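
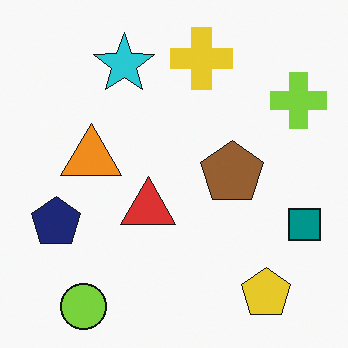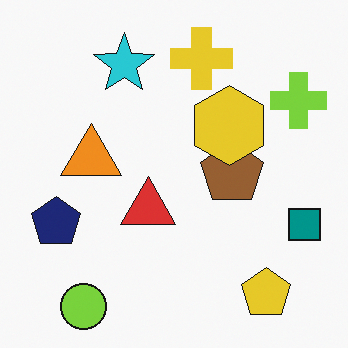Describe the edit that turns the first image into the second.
This is the original image overlaid with an additional yellow hexagon.

A yellow hexagon appears in the second image that is absent from the first.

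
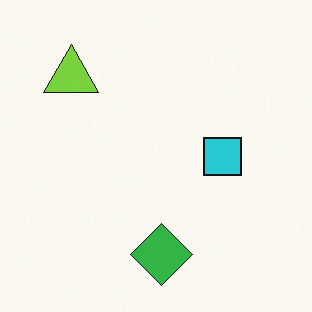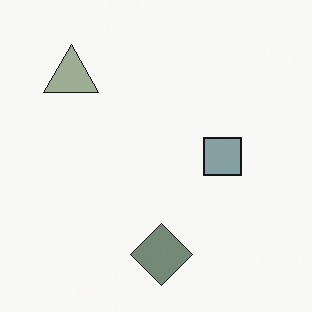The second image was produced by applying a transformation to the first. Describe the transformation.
The second image is the first heavily desaturated.

All colors are more muted and greyish — a global saturation change.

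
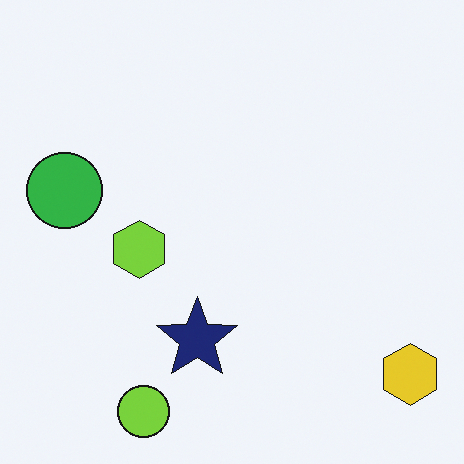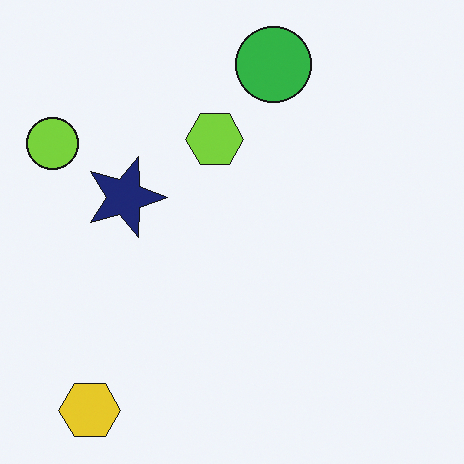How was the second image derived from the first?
Rotated 90° clockwise.

The yellow hexagon sits in the bottom-right of the first image and the bottom-left of the second — consistent with a whole-image 90° clockwise rotation.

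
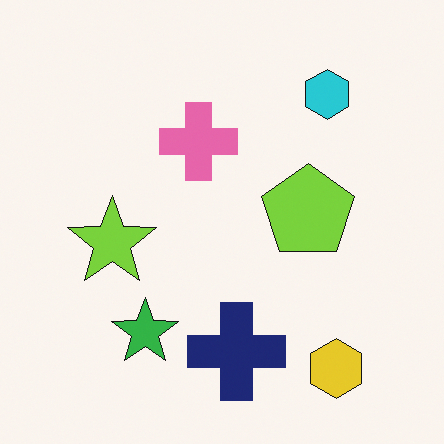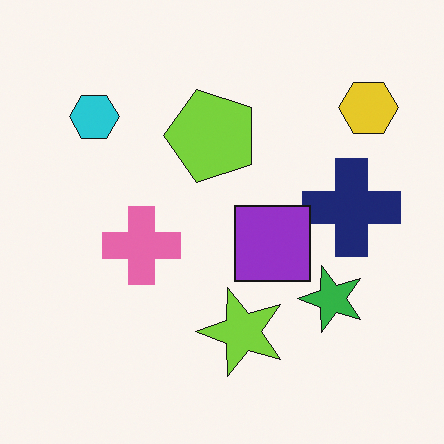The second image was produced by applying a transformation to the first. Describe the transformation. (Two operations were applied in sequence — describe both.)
This is the original image rotated 90° counter-clockwise, then overlaid with an additional purple square.

The yellow hexagon sits in the bottom-right of the first image and the top-right of the second — consistent with a whole-image 90° counter-clockwise rotation. A purple square appears in the second image that is absent from the first.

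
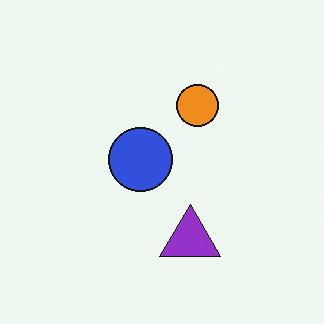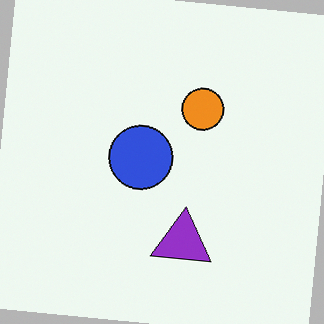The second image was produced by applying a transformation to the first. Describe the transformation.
The second image is the first rotated clockwise by a few degrees.

Every shape is tilted by the same angle and the image corners show triangular fill wedges — a whole-image rotation by a non-right angle.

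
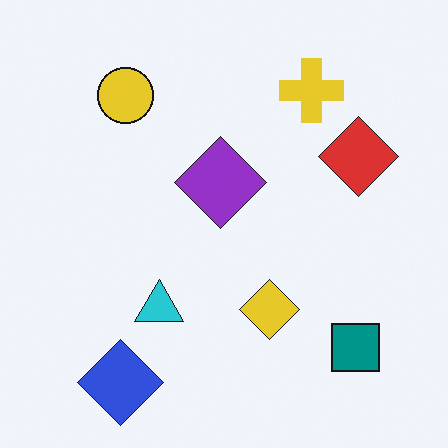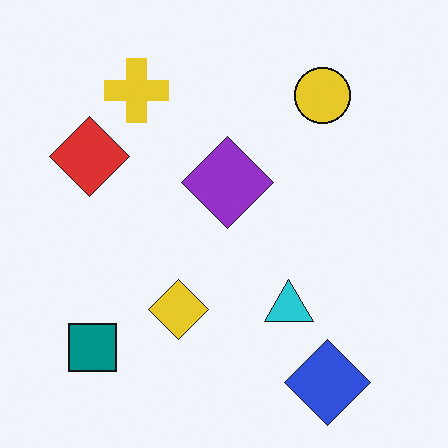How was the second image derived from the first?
It was flipped horizontally (left ↔ right).

The red diamond is in the right of the first image and the left of the second — shapes on opposite sides of the vertical midline have swapped in a mirror flip.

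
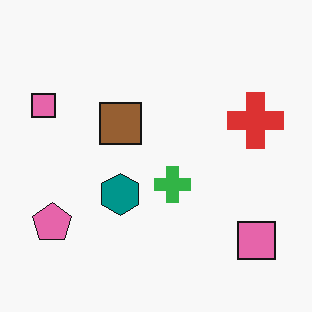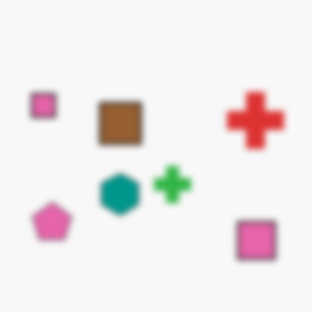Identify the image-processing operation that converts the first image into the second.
This is the original image moderately blurred.

Shape edges and outlines are uniformly softened across the whole image.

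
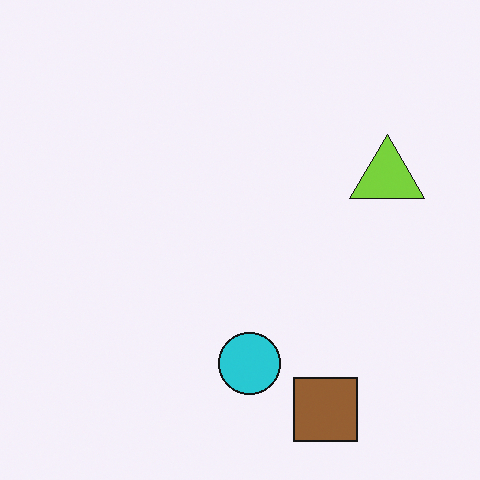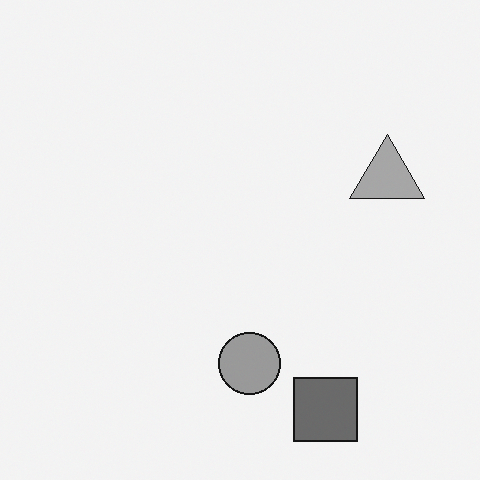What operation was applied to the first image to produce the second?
This is the original image converted to grayscale.

All color is removed — every shape is now a shade of grey.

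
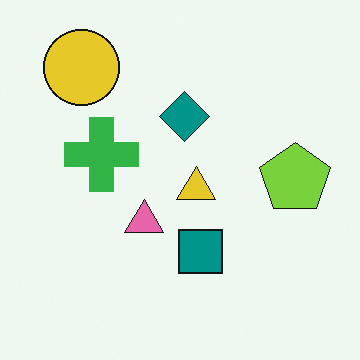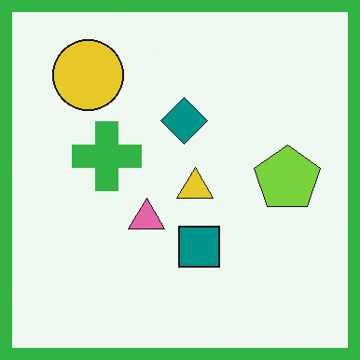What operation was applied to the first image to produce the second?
The image was framed with a green border.

A solid green frame runs around the edge of the second image, with the content slightly shrunk inside it.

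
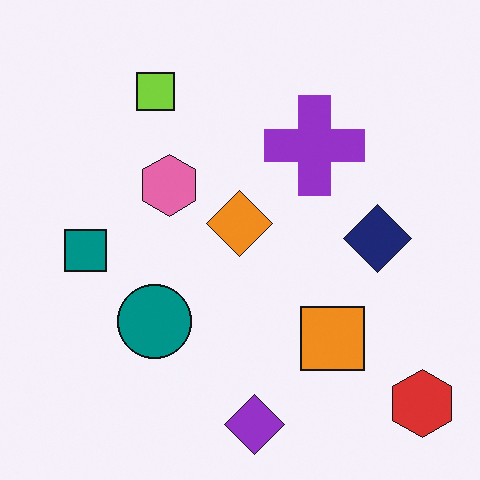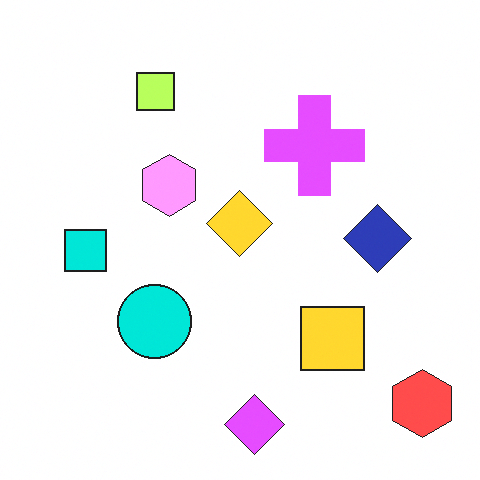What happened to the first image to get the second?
The second image is the first brightened a lot.

Every pixel — background and shapes alike — is uniformly brightened.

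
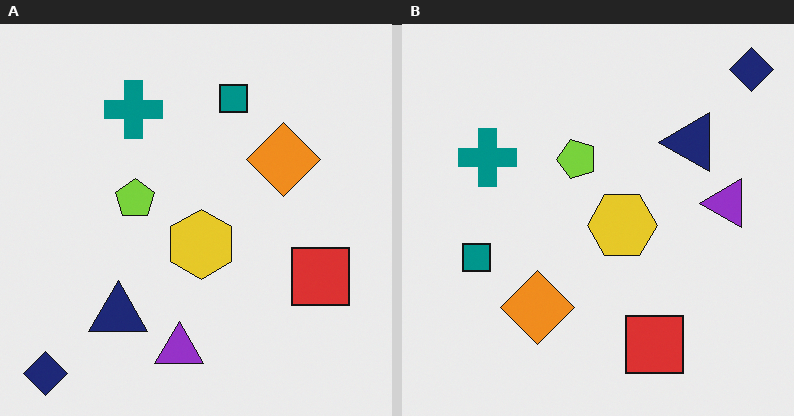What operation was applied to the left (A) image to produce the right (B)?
The transformation is: transposed (reflected across the top-left ↔ bottom-right diagonal).

Shapes have swapped their row and column positions — what was in the top-right is now in the bottom-left — a diagonal reflection.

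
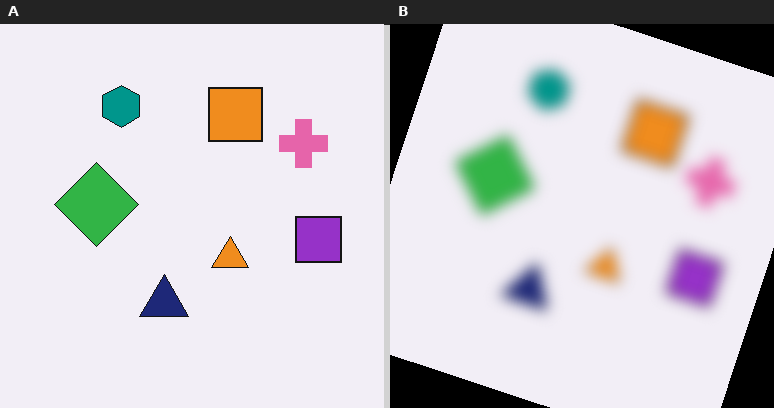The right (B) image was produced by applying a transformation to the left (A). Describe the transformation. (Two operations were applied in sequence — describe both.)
This is the original image heavily blurred, then rotated clockwise by a moderate amount.

Shape edges and outlines are uniformly softened across the whole image. Every shape is tilted by the same angle and the image corners show triangular fill wedges — a whole-image rotation by a non-right angle.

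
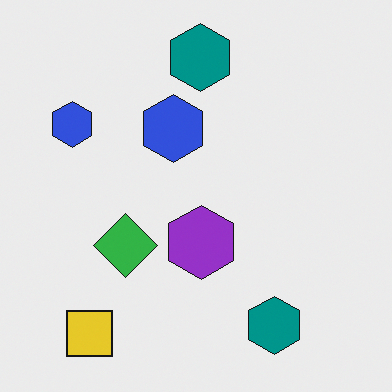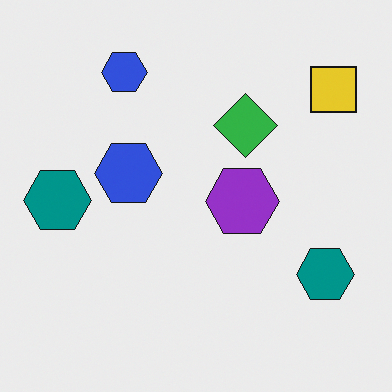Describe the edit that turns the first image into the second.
The transformation is: transposed (reflected across the top-left ↔ bottom-right diagonal).

Shapes have swapped their row and column positions — what was in the top-right is now in the bottom-left — a diagonal reflection.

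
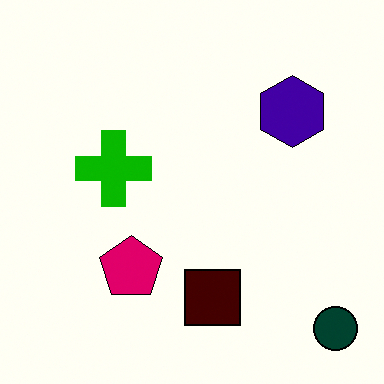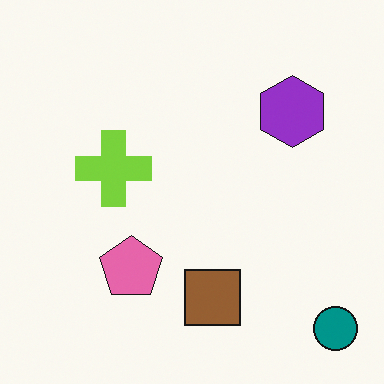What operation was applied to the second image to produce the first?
This is the original image given much higher contrast.

Tones are pushed away from mid-grey across the whole image — a global contrast change.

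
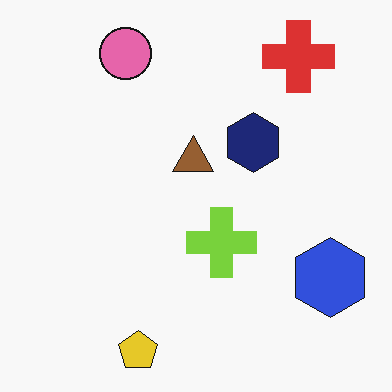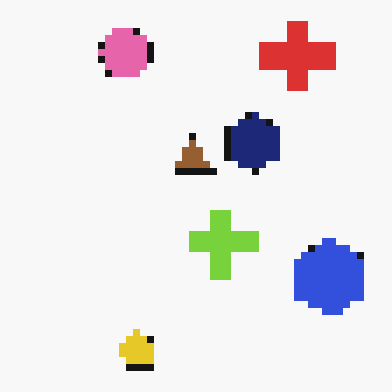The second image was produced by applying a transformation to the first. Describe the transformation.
The second image is the first moderately pixelated.

Shapes are reduced to large square blocks; fine edges and outlines are lost — a downscale-then-upscale (mosaic) effect.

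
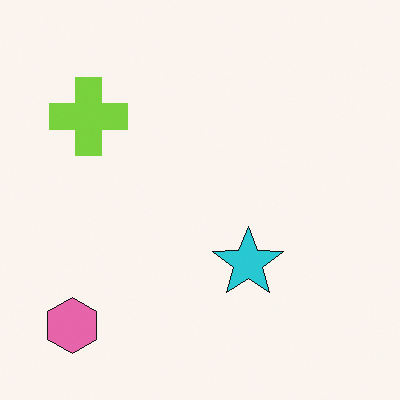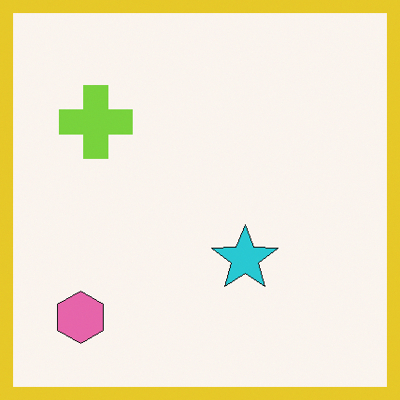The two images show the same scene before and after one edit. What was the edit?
The transformation is: framed with a yellow border.

A solid yellow frame runs around the edge of the second image, with the content slightly shrunk inside it.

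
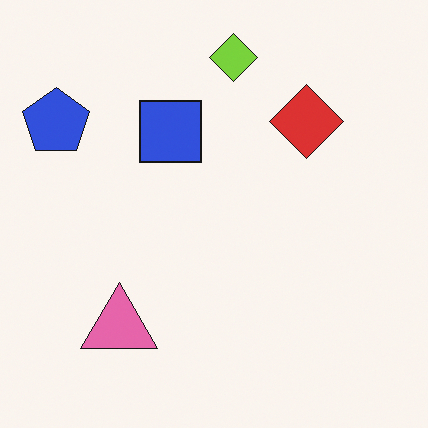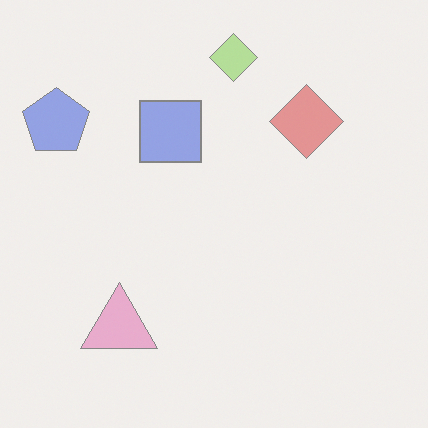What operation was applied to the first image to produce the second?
It was given much lower contrast.

Tones are pushed toward mid-grey across the whole image — a global contrast change.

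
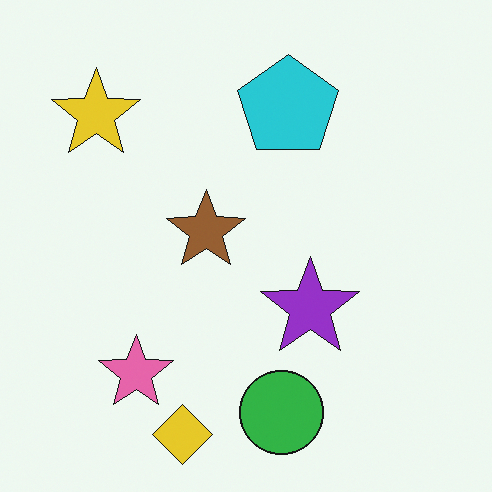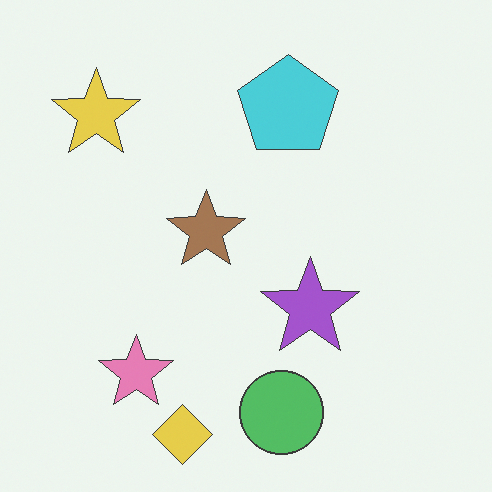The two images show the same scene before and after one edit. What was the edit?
It was given slightly reduced contrast.

Tones are pushed toward mid-grey across the whole image — a global contrast change.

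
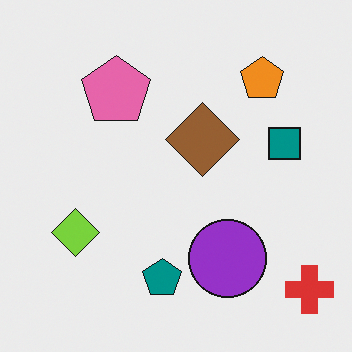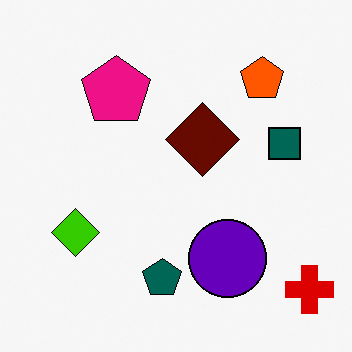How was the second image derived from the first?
The second image is the first boosted in contrast.

Tones are pushed away from mid-grey across the whole image — a global contrast change.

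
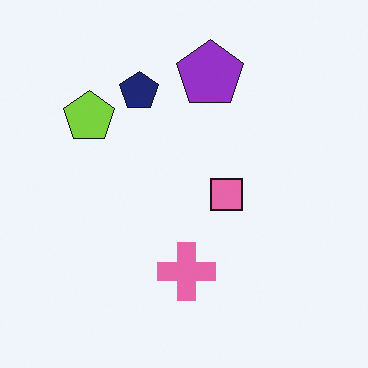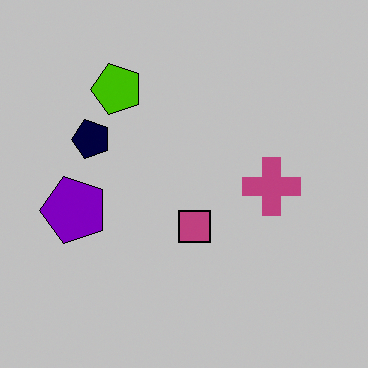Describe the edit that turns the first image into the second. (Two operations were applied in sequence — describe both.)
Heavily posterized to just a handful of flat colors, then transposed (reflected across the top-left ↔ bottom-right diagonal).

Each flat color has snapped to a coarser quantized level — most visibly, the near-white background has dropped to a flat grey. Shapes have swapped their row and column positions — what was in the top-right is now in the bottom-left — a diagonal reflection.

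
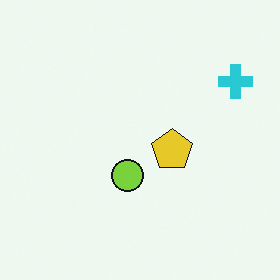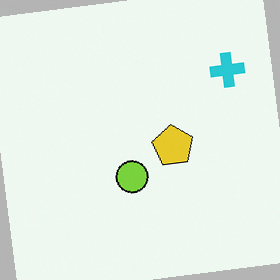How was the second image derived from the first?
The second image is the first rotated counter-clockwise by a slight angle.

Every shape is tilted by the same angle and the image corners show triangular fill wedges — a whole-image rotation by a non-right angle.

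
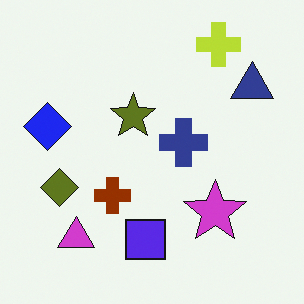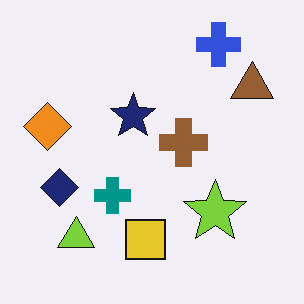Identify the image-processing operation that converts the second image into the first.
This is the original image hue-shifted by a large amount.

Every shape's color has rotated by the same amount around the hue wheel — a uniform hue shift.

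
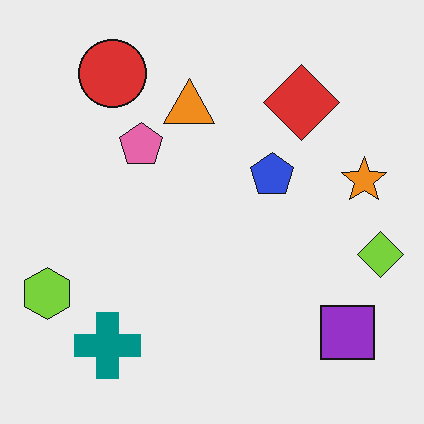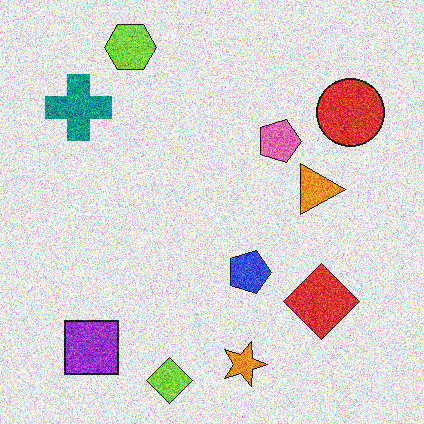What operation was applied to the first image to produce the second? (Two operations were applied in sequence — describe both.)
This is the original image rotated 90° clockwise, then degraded with heavy additive noise.

The lime hexagon sits in the bottom-left of the first image and the top-left of the second — consistent with a whole-image 90° clockwise rotation. Random speckle covers the whole image, including the flat background.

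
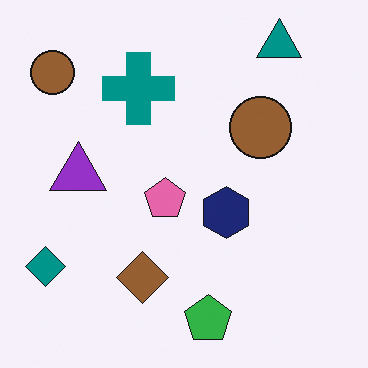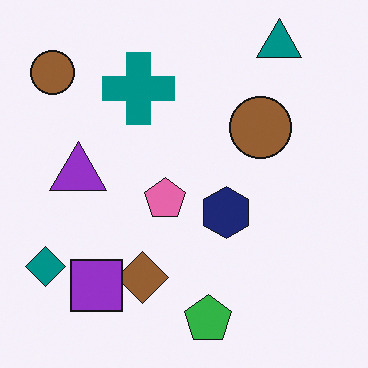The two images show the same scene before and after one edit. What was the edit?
This is the original image overlaid with an additional purple square.

A purple square appears in the second image that is absent from the first.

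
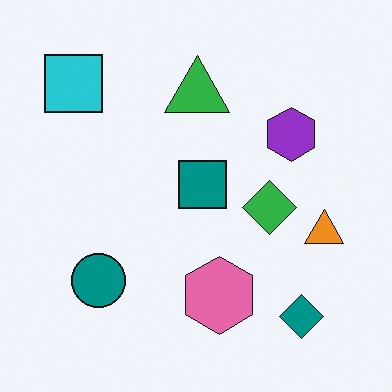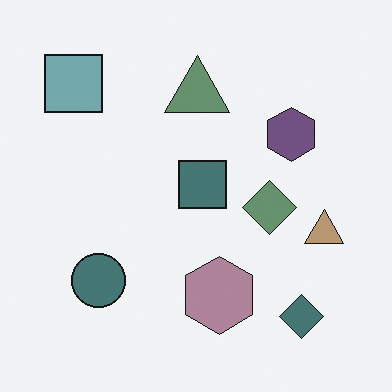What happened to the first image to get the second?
The image was heavily desaturated.

All colors are more muted and greyish — a global saturation change.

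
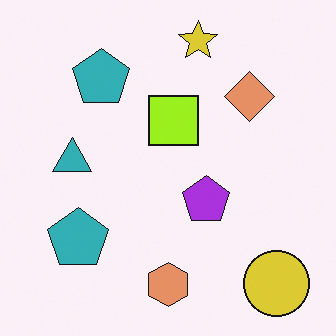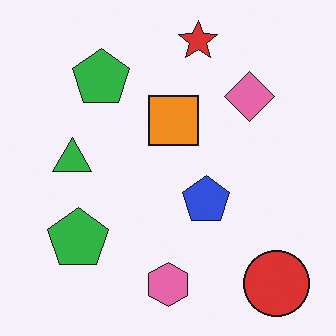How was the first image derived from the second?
It was hue-shifted by a small amount.

Every shape's color has rotated by the same amount around the hue wheel — a uniform hue shift.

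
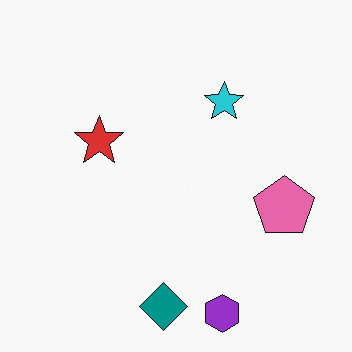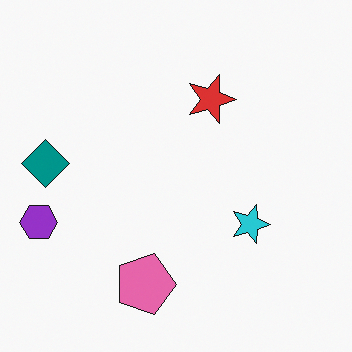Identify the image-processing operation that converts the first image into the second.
The image was rotated 90° clockwise.

The purple hexagon sits in the bottom of the first image and the left of the second — consistent with a whole-image 90° clockwise rotation.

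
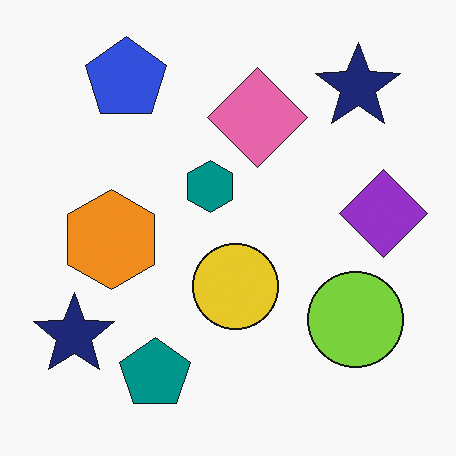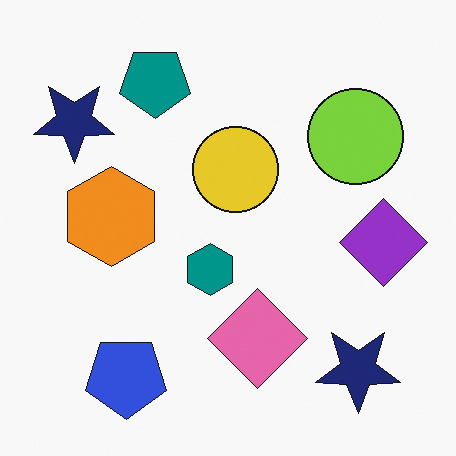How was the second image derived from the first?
The image was flipped vertically (top ↔ bottom).

The blue pentagon is in the top-left of the first image and the bottom-left of the second — shapes on opposite sides of the horizontal midline have swapped in a mirror flip.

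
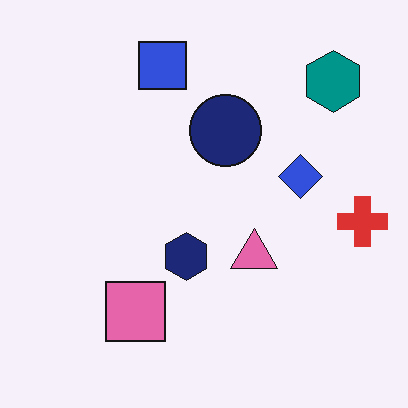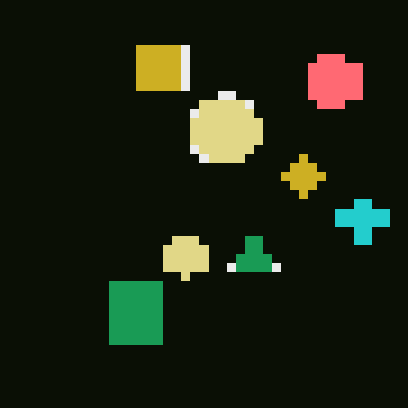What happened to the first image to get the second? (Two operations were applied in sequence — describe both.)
The transformation is: coarsely pixelated, then color-inverted (negative).

Shapes are reduced to large square blocks; fine edges and outlines are lost — a downscale-then-upscale (mosaic) effect. The light background has become dark and every shape's color is its complement — a photographic negative.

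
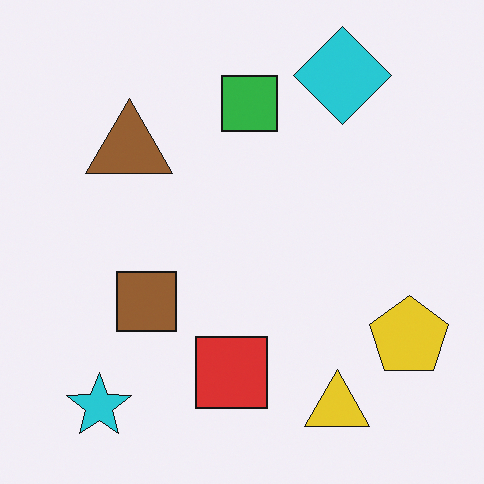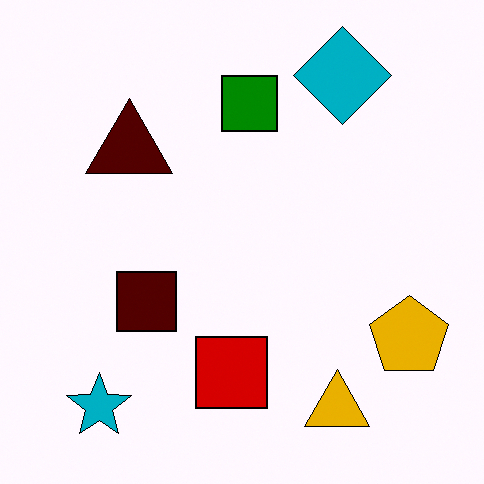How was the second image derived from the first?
It was given much higher contrast.

Tones are pushed away from mid-grey across the whole image — a global contrast change.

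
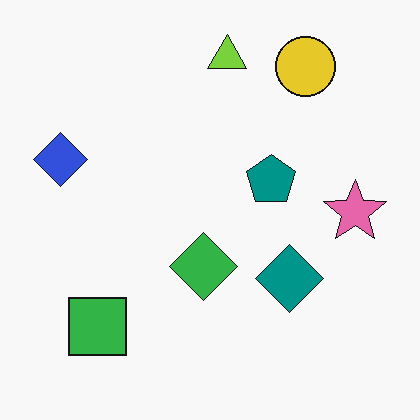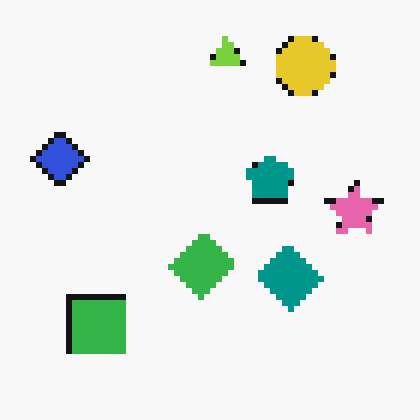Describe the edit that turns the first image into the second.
Moderately pixelated.

Shapes are reduced to large square blocks; fine edges and outlines are lost — a downscale-then-upscale (mosaic) effect.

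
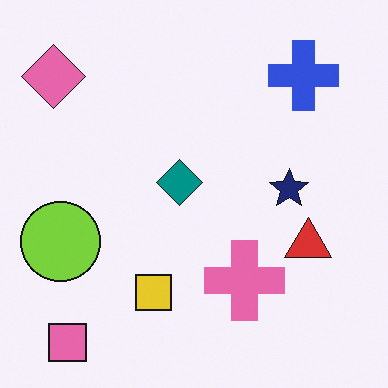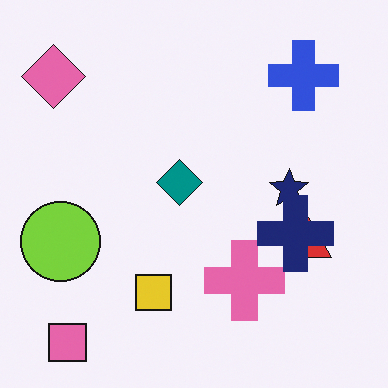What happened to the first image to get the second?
Overlaid with an additional navy cross.

A navy cross appears in the second image that is absent from the first.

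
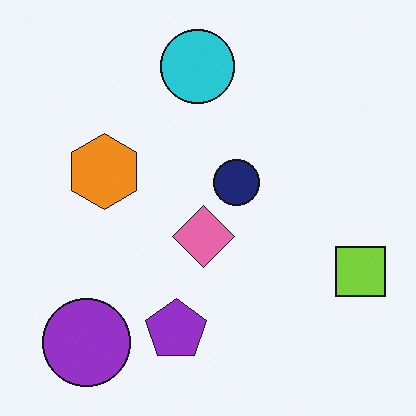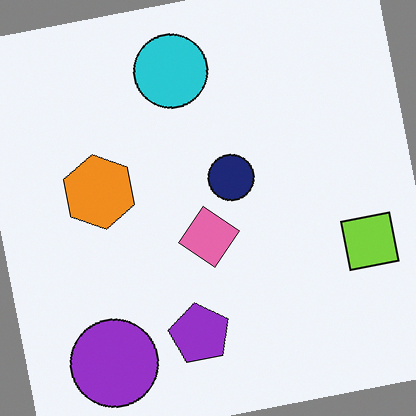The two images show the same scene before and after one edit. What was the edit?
It was rotated counter-clockwise by a slight angle.

Every shape is tilted by the same angle and the image corners show triangular fill wedges — a whole-image rotation by a non-right angle.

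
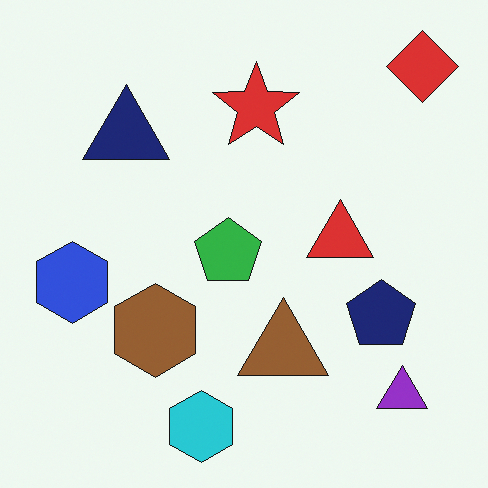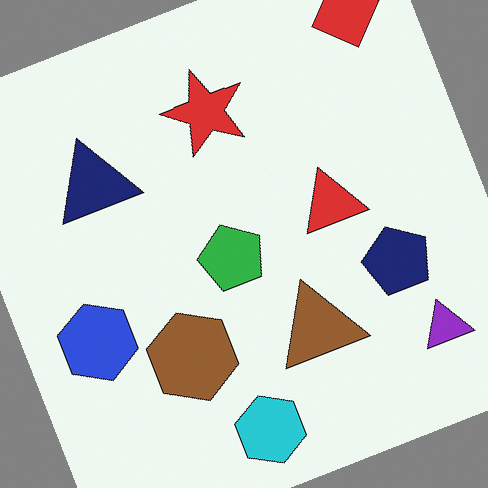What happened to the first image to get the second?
The second image is the first rotated counter-clockwise by a moderate amount.

Every shape is tilted by the same angle and the image corners show triangular fill wedges — a whole-image rotation by a non-right angle.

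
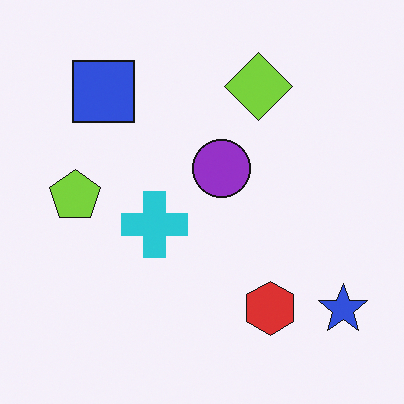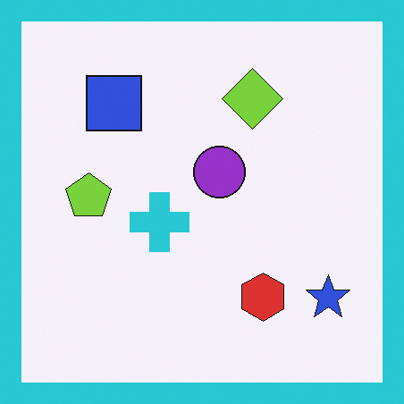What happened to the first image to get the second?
This is the original image framed with a cyan border.

A solid cyan frame runs around the edge of the second image, with the content slightly shrunk inside it.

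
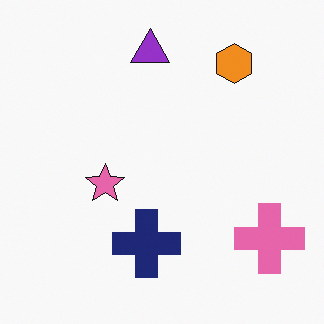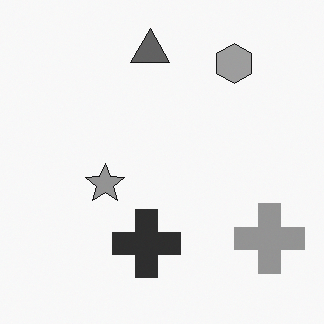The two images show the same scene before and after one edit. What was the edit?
The transformation is: converted to grayscale.

All color is removed — every shape is now a shade of grey.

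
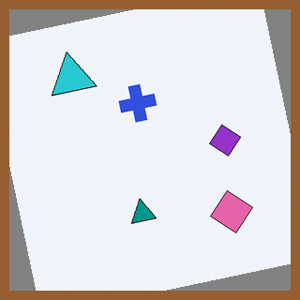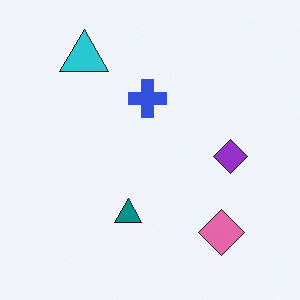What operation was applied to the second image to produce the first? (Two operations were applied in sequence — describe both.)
This is the original image rotated counter-clockwise by a few degrees, then framed with a brown border.

Every shape is tilted by the same angle and the image corners show triangular fill wedges — a whole-image rotation by a non-right angle. A solid brown frame runs around the edge of the first image, with the content slightly shrunk inside it.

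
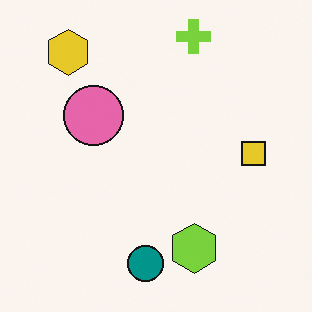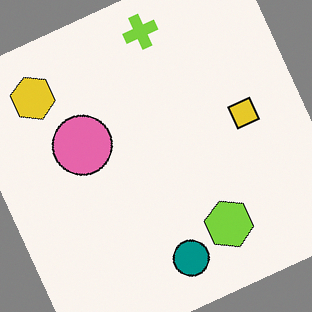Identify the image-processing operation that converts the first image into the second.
The image was rotated counter-clockwise by a clearly visible amount.

Every shape is tilted by the same angle and the image corners show triangular fill wedges — a whole-image rotation by a non-right angle.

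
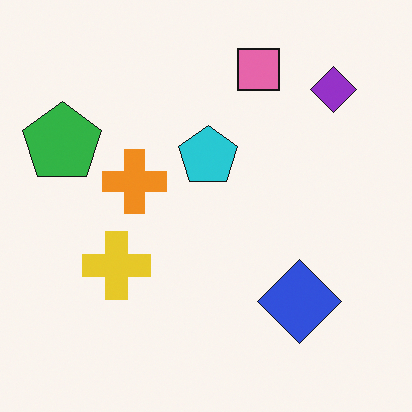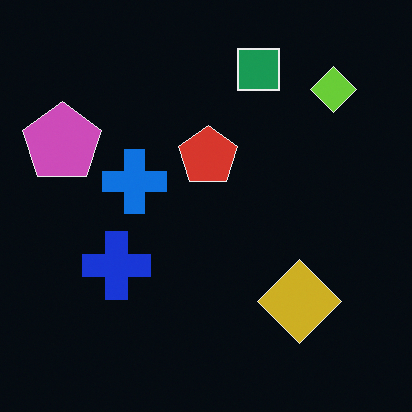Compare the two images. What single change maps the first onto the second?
It was color-inverted (negative).

The light background has become dark and every shape's color is its complement — a photographic negative.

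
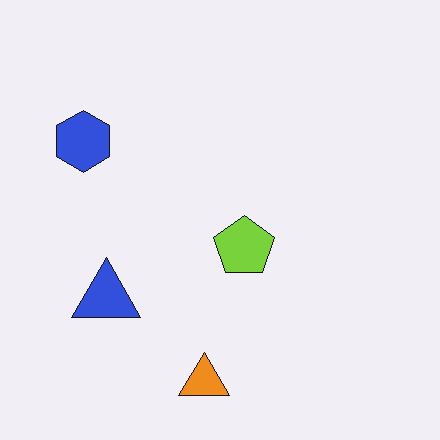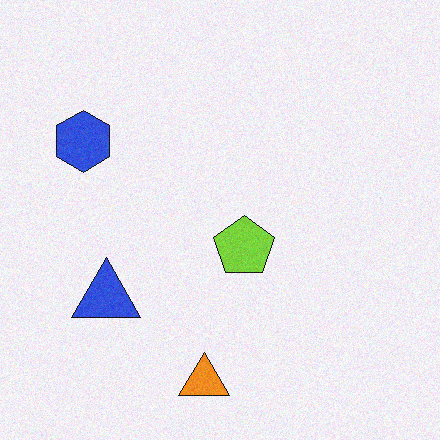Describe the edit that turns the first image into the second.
Degraded with a light layer of grain.

Random speckle covers the whole image, including the flat background.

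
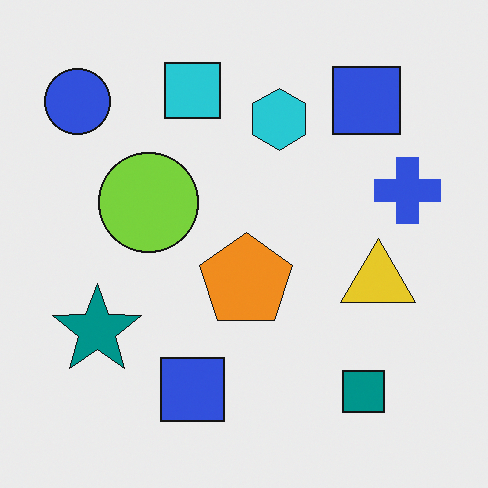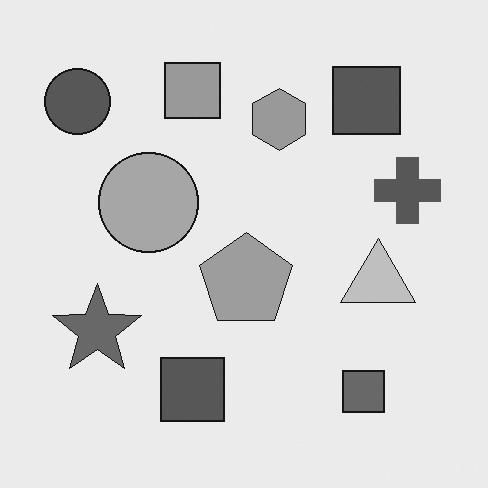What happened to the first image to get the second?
The transformation is: converted to grayscale.

All color is removed — every shape is now a shade of grey.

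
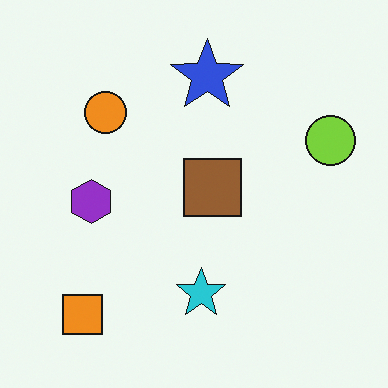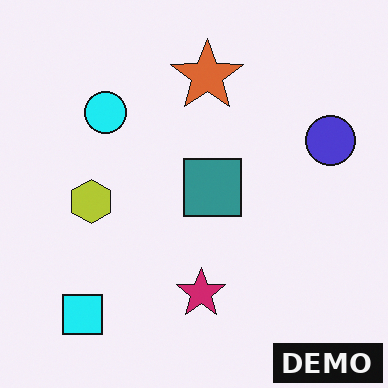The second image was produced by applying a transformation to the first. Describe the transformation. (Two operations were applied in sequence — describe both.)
Hue-shifted by a moderate amount, then watermarked with the text "DEMO" in the lower-right corner.

Every shape's color has rotated by the same amount around the hue wheel — a uniform hue shift. A dark label reading "DEMO" appears in the lower-right corner.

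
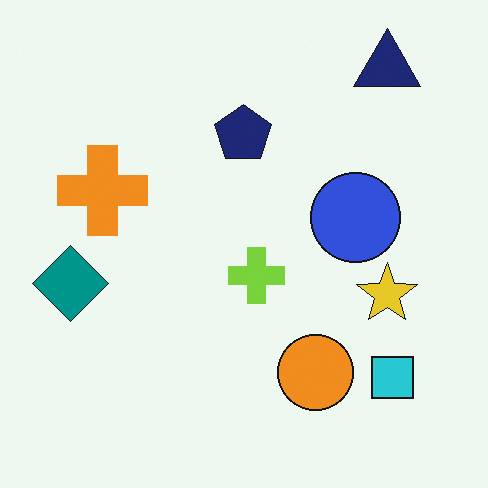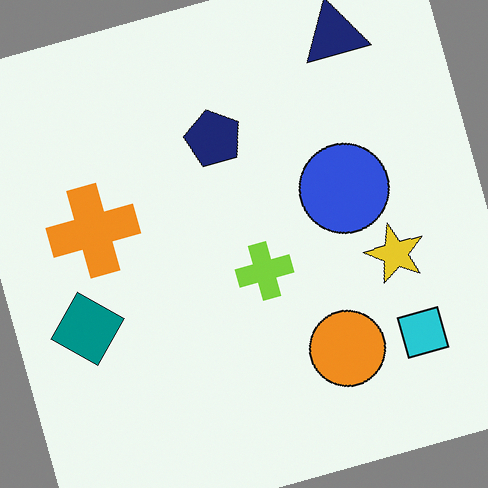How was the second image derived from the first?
Rotated counter-clockwise by a clearly visible amount.

Every shape is tilted by the same angle and the image corners show triangular fill wedges — a whole-image rotation by a non-right angle.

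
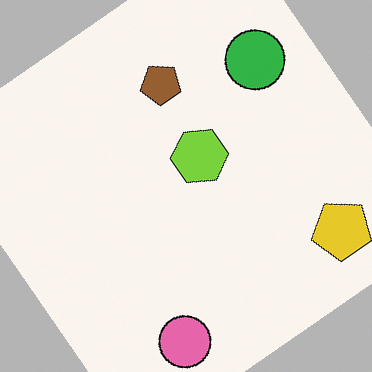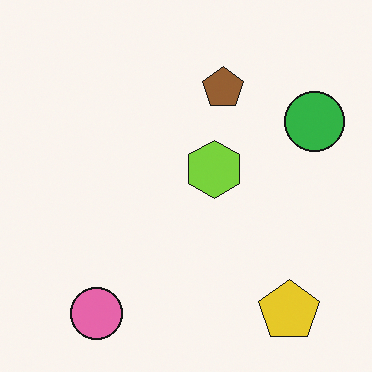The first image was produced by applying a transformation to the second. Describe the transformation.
The transformation is: rotated counter-clockwise by a large amount — several tens of degrees.

Every shape is tilted by the same angle and the image corners show triangular fill wedges — a whole-image rotation by a non-right angle.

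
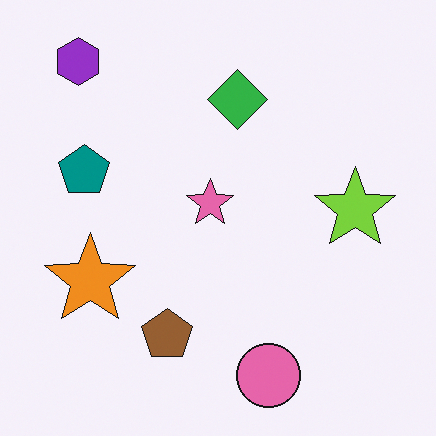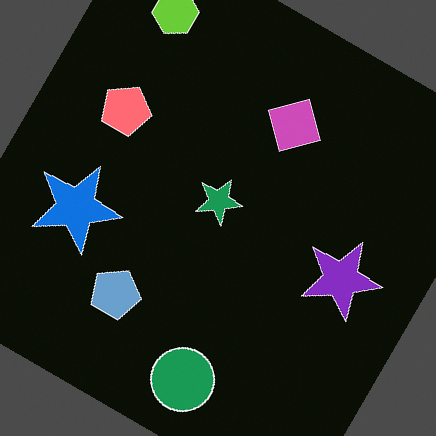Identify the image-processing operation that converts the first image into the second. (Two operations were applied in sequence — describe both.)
It was rotated clockwise by a large amount — several tens of degrees, then color-inverted (negative).

Every shape is tilted by the same angle and the image corners show triangular fill wedges — a whole-image rotation by a non-right angle. The light background has become dark and every shape's color is its complement — a photographic negative.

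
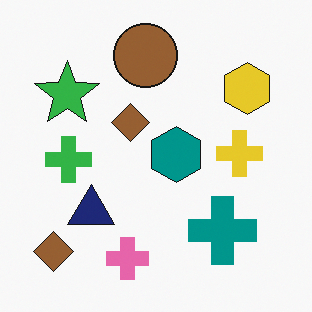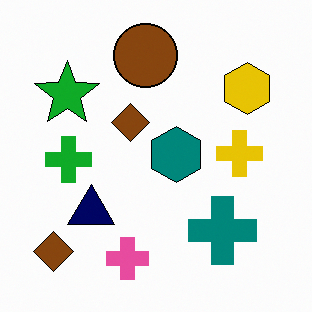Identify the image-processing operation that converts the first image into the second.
It was given slightly increased contrast.

Tones are pushed away from mid-grey across the whole image — a global contrast change.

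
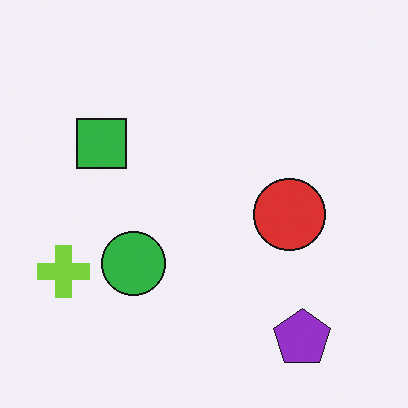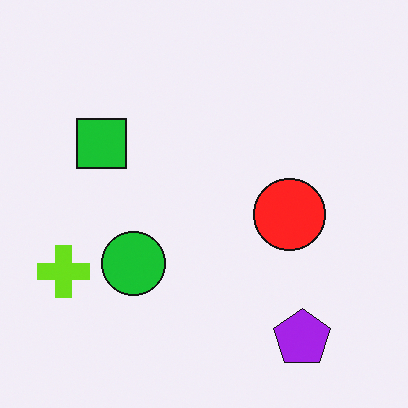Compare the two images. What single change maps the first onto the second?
The second image is the first slightly oversaturated.

All colors are more vivid — a global saturation change.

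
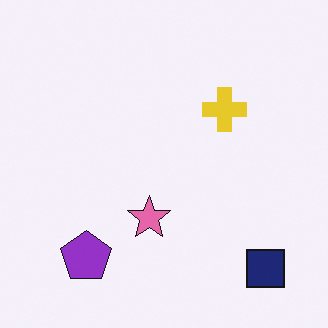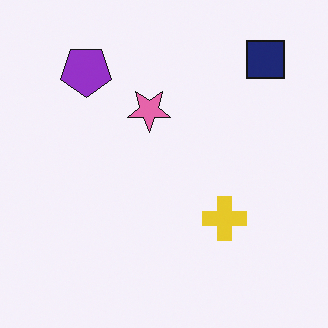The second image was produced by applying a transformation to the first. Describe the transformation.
It was flipped vertically (top ↔ bottom).

The navy square is in the bottom-right of the first image and the top-right of the second — shapes on opposite sides of the horizontal midline have swapped in a mirror flip.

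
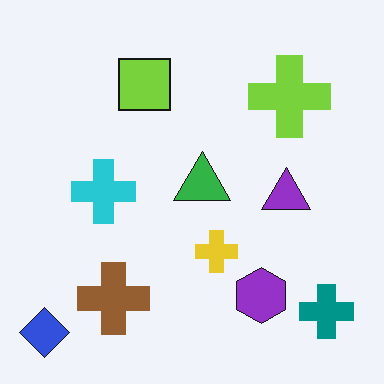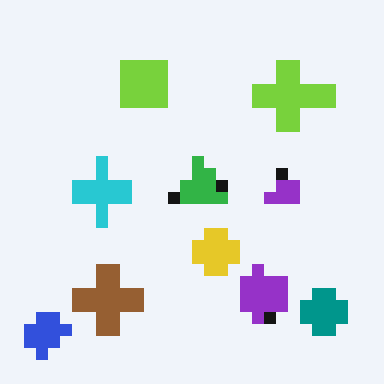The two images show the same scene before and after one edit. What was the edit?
The transformation is: coarsely pixelated.

Shapes are reduced to large square blocks; fine edges and outlines are lost — a downscale-then-upscale (mosaic) effect.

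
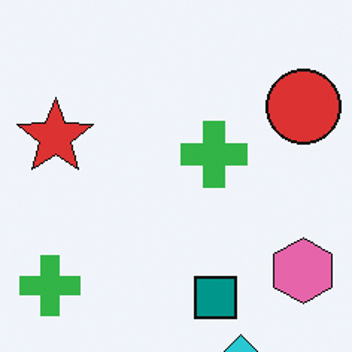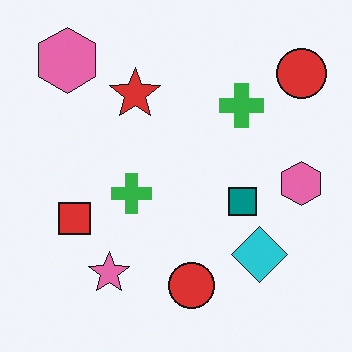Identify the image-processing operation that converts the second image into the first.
Cropped slightly and scaled back up.

The visible shapes are larger and the field of view is narrower; shapes near the original edges may be partly or wholly outside the frame — a crop-and-rescale.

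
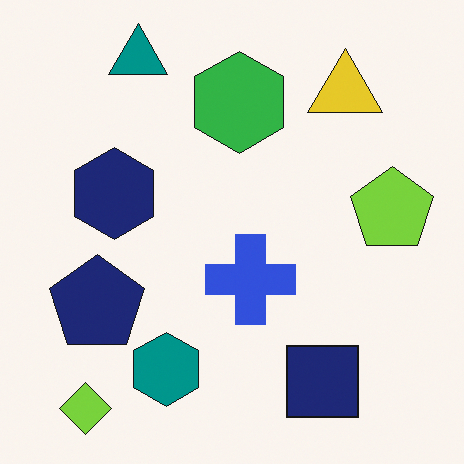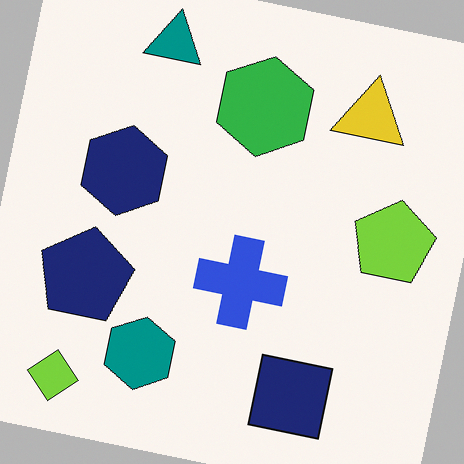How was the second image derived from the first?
It was rotated clockwise by a slight angle.

Every shape is tilted by the same angle and the image corners show triangular fill wedges — a whole-image rotation by a non-right angle.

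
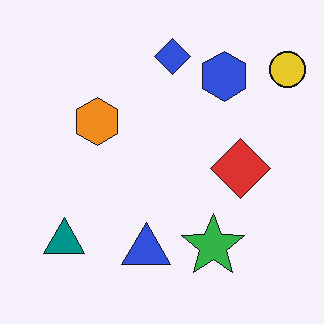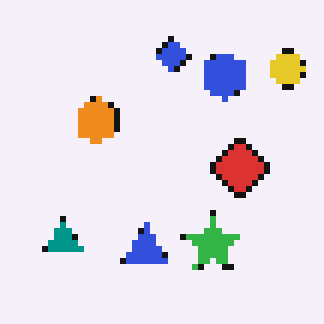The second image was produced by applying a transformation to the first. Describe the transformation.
Pixelated into visible square blocks.

Shapes are reduced to large square blocks; fine edges and outlines are lost — a downscale-then-upscale (mosaic) effect.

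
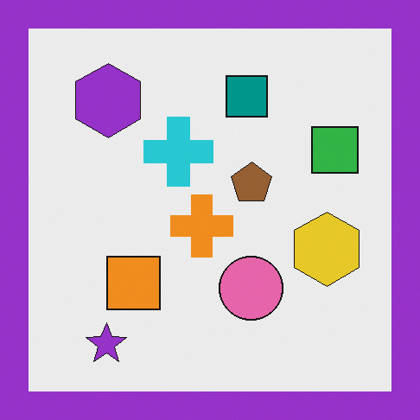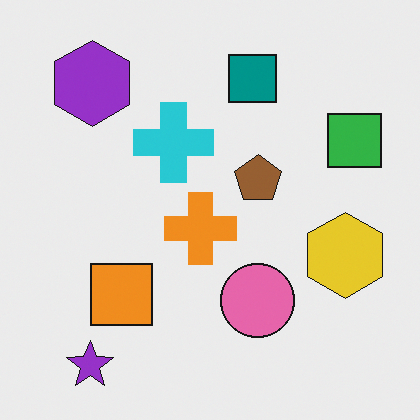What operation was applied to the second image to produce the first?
It was framed with a purple border.

A solid purple frame runs around the edge of the first image, with the content slightly shrunk inside it.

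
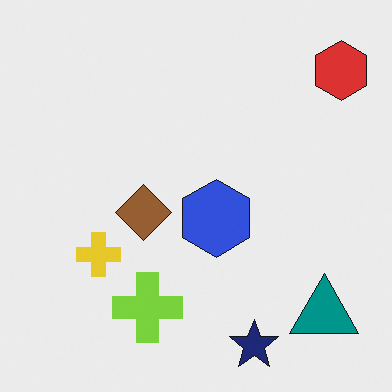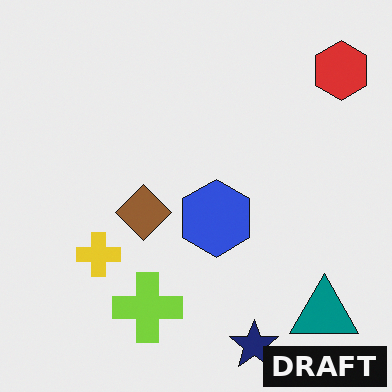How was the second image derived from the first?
The second image is the first watermarked with the text "DRAFT" in the lower-right corner.

A dark label reading "DRAFT" appears in the lower-right corner.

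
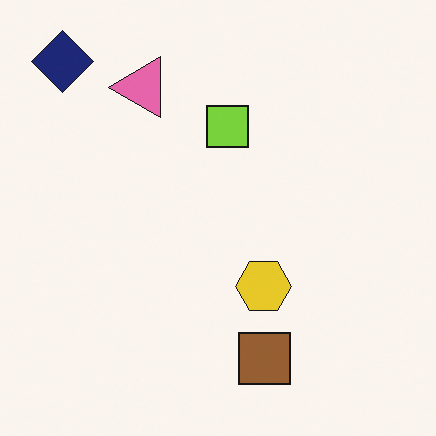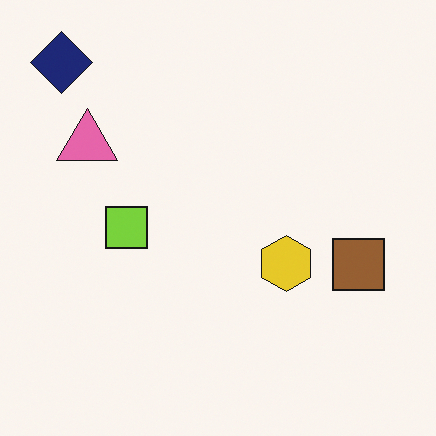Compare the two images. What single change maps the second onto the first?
The transformation is: transposed (reflected across the top-left ↔ bottom-right diagonal).

Shapes have swapped their row and column positions — what was in the top-right is now in the bottom-left — a diagonal reflection.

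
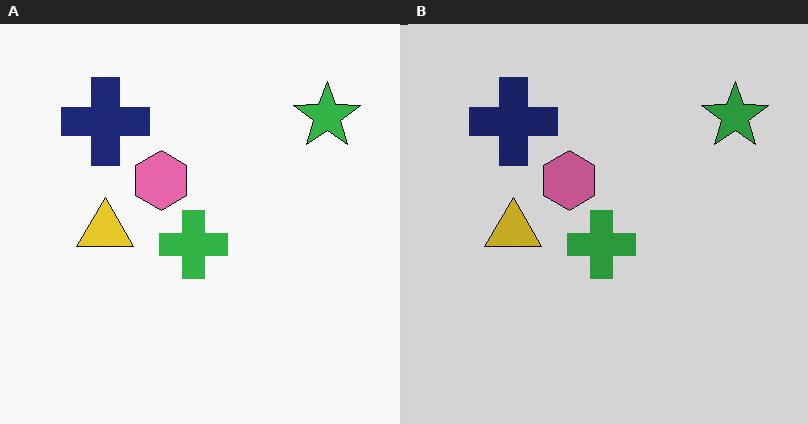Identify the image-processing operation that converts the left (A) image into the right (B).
The transformation is: darkened a little.

Every pixel — background and shapes alike — is uniformly darkened.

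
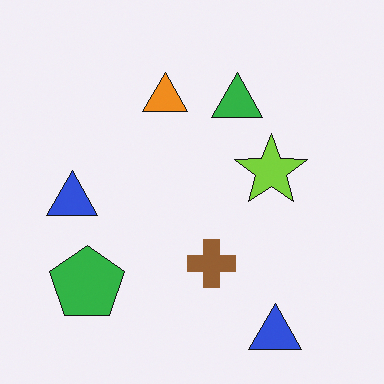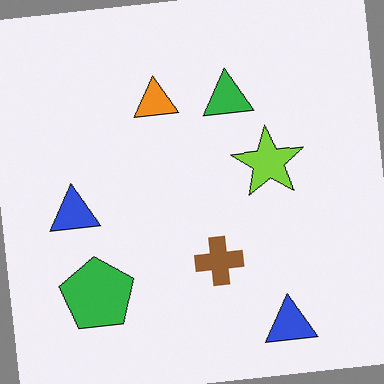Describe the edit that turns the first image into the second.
Rotated counter-clockwise by a few degrees.

Every shape is tilted by the same angle and the image corners show triangular fill wedges — a whole-image rotation by a non-right angle.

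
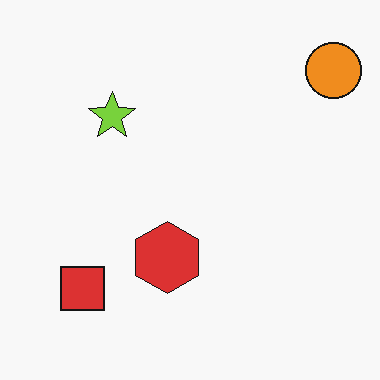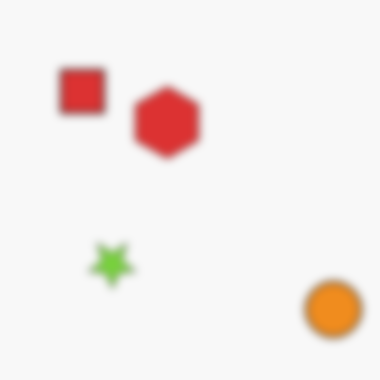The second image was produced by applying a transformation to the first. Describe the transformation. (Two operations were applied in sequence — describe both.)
The second image is the first flipped vertically (top ↔ bottom), then moderately blurred.

The orange circle is in the top-right of the first image and the bottom-right of the second — shapes on opposite sides of the horizontal midline have swapped in a mirror flip. Shape edges and outlines are uniformly softened across the whole image.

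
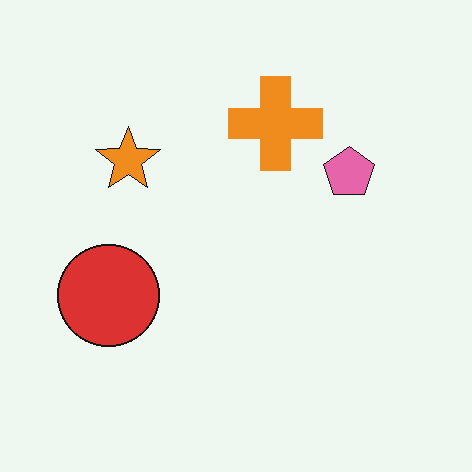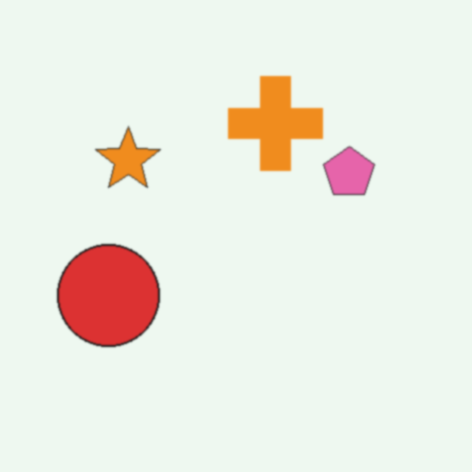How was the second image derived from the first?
The image was slightly softened.

Shape edges and outlines are uniformly softened across the whole image.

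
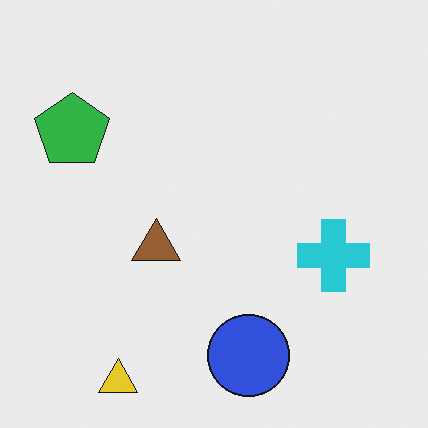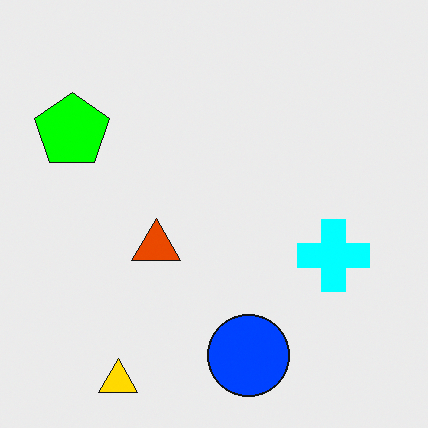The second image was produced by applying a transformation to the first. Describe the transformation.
It was heavily oversaturated.

All colors are more vivid — a global saturation change.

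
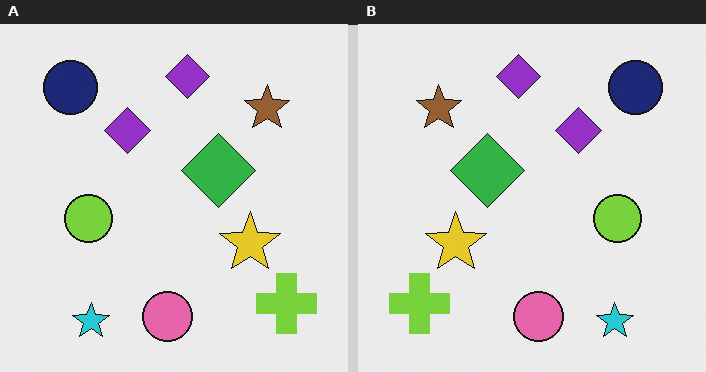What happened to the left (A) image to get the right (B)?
This is the original image flipped horizontally (left ↔ right).

The lime cross is in the bottom-right of the left (A) image and the bottom-left of the right (B) — shapes on opposite sides of the vertical midline have swapped in a mirror flip.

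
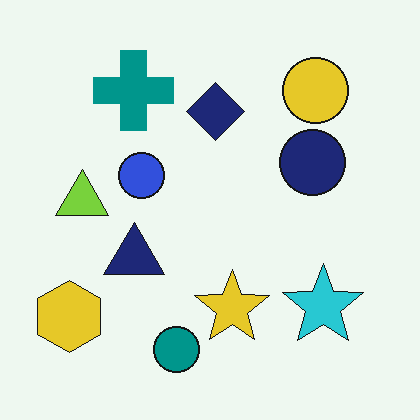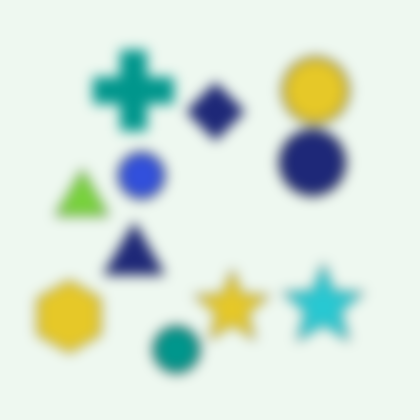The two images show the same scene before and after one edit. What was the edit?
The transformation is: heavily blurred.

Shape edges and outlines are uniformly softened across the whole image.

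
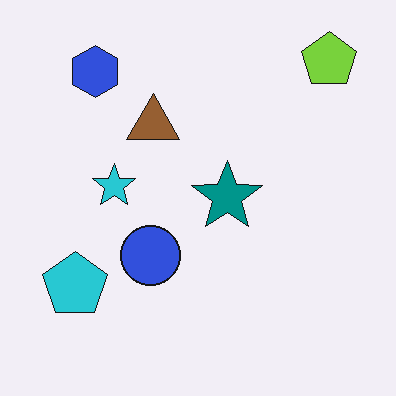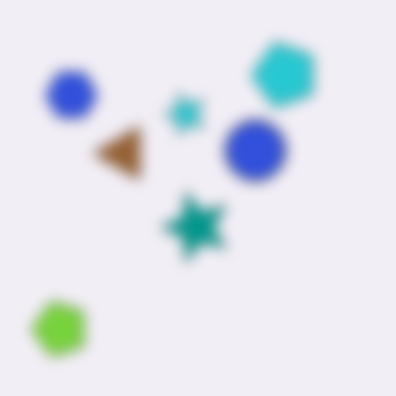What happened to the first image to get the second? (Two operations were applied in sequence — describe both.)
It was heavily blurred, then transposed (reflected across the top-left ↔ bottom-right diagonal).

Shape edges and outlines are uniformly softened across the whole image. Shapes have swapped their row and column positions — what was in the top-right is now in the bottom-left — a diagonal reflection.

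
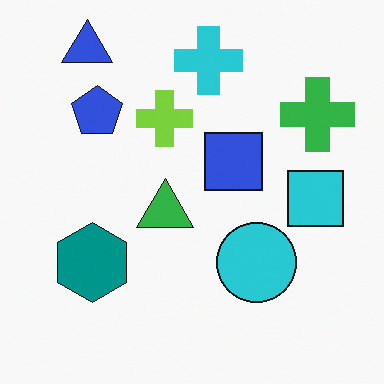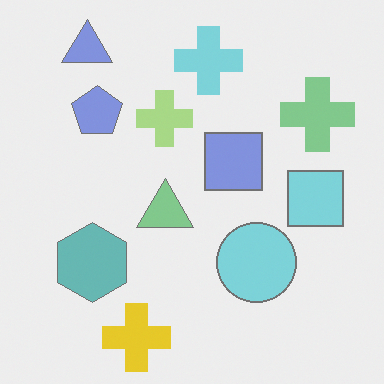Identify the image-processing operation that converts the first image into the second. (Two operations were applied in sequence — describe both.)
It was given much lower contrast, then overlaid with an additional yellow cross.

Tones are pushed toward mid-grey across the whole image — a global contrast change. A yellow cross appears in the second image that is absent from the first.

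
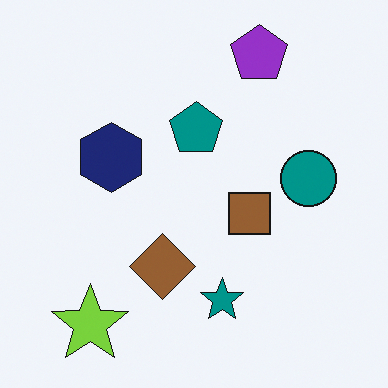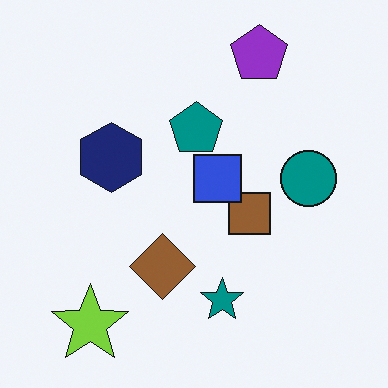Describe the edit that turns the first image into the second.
Overlaid with an additional blue square.

A blue square appears in the second image that is absent from the first.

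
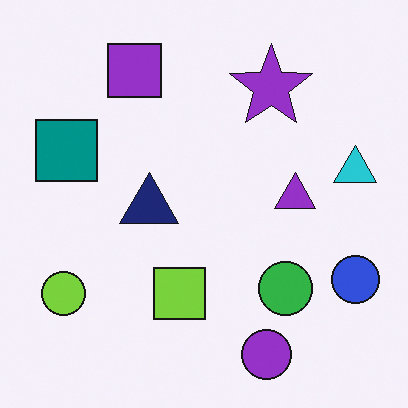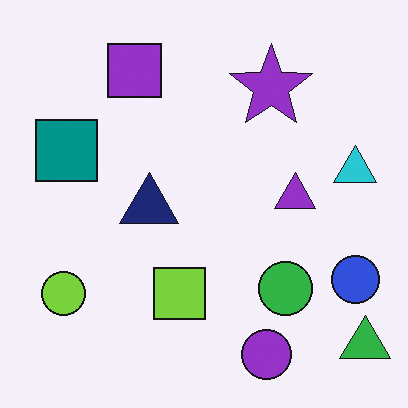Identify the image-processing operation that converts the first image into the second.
This is the original image overlaid with an additional green triangle.

A green triangle appears in the second image that is absent from the first.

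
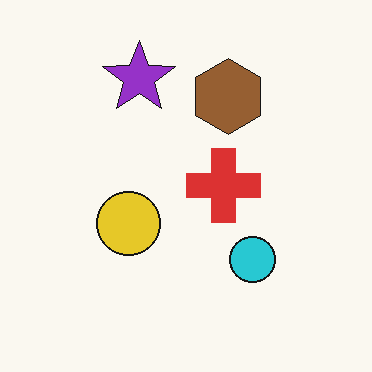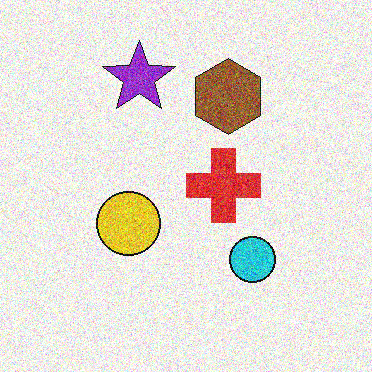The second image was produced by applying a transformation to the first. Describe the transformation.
This is the original image degraded with heavy additive noise.

Random speckle covers the whole image, including the flat background.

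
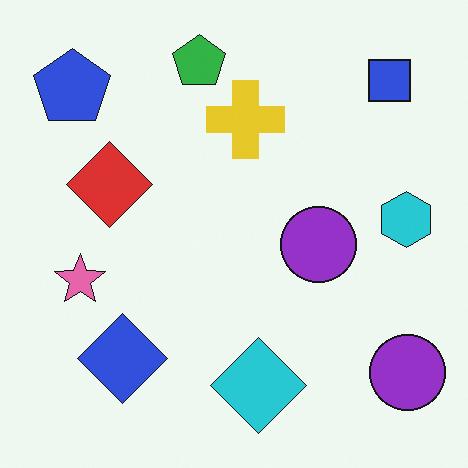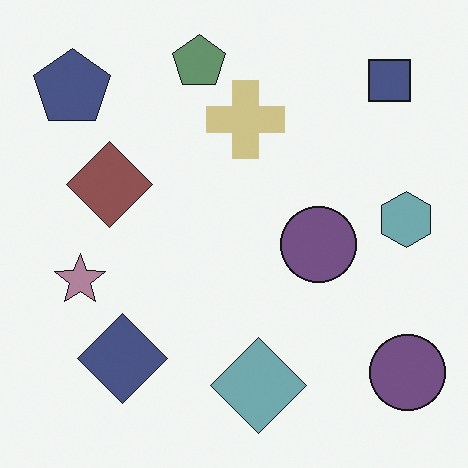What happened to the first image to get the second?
The second image is the first heavily desaturated.

All colors are more muted and greyish — a global saturation change.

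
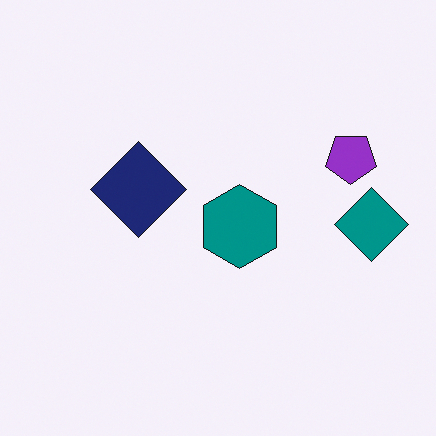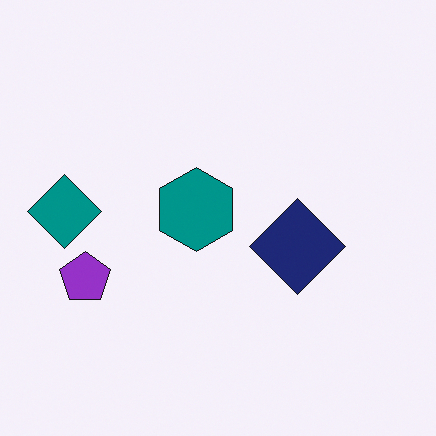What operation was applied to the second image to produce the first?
This is the original image rotated 180°.

The teal diamond sits in the left of the second image and the right of the first — consistent with a whole-image 180° rotation.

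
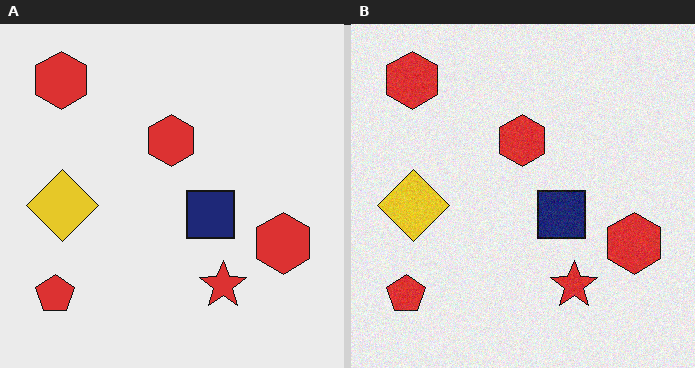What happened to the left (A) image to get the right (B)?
Degraded with subtle gaussian noise.

Random speckle covers the whole image, including the flat background.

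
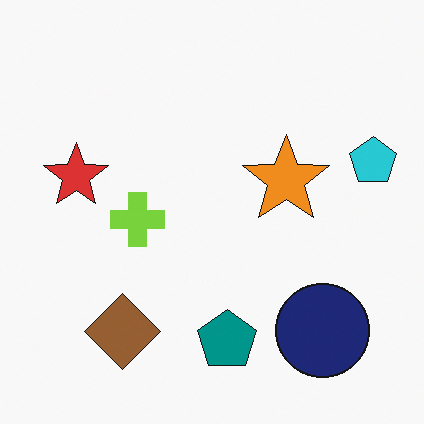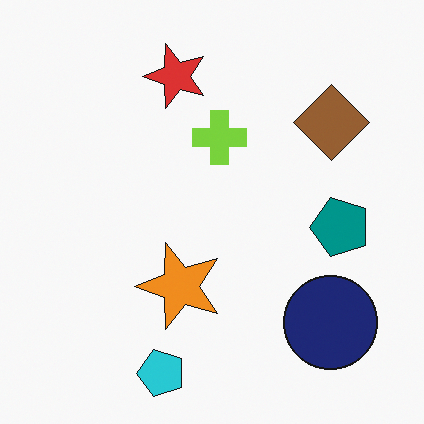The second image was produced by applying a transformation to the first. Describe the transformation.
This is the original image transposed (reflected across the top-left ↔ bottom-right diagonal).

Shapes have swapped their row and column positions — what was in the top-right is now in the bottom-left — a diagonal reflection.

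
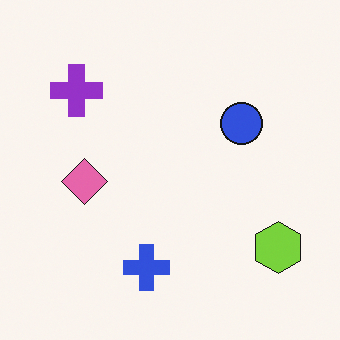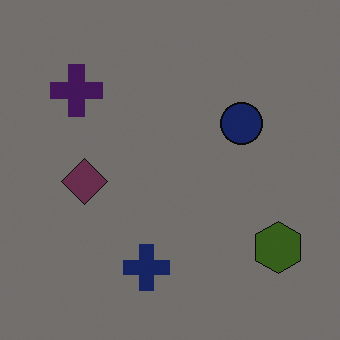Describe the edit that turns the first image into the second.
The second image is the first darkened a lot.

Every pixel — background and shapes alike — is uniformly darkened.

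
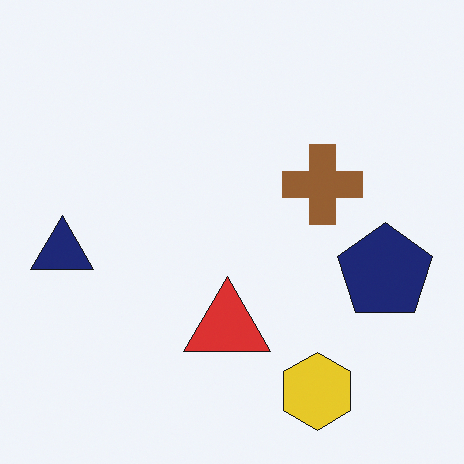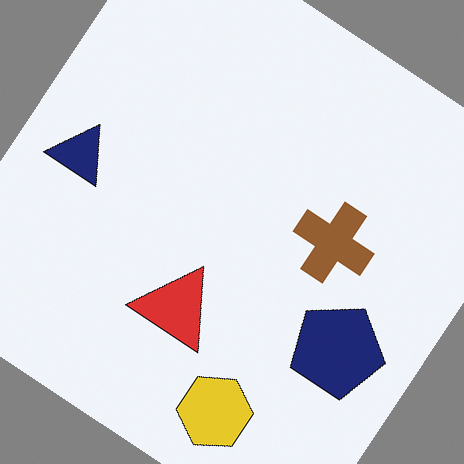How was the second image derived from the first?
The second image is the first rotated clockwise by a large amount — several tens of degrees.

Every shape is tilted by the same angle and the image corners show triangular fill wedges — a whole-image rotation by a non-right angle.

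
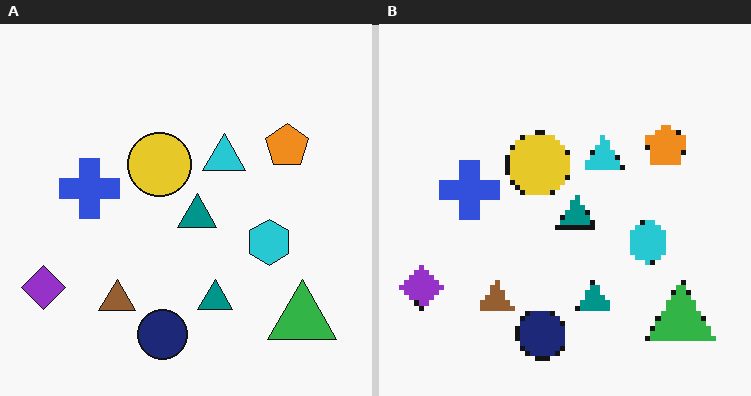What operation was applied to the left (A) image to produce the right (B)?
The transformation is: lightly pixelated (a mild mosaic effect).

Shapes are reduced to large square blocks; fine edges and outlines are lost — a downscale-then-upscale (mosaic) effect.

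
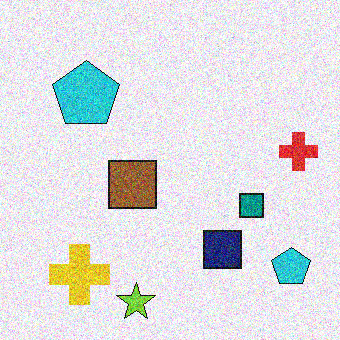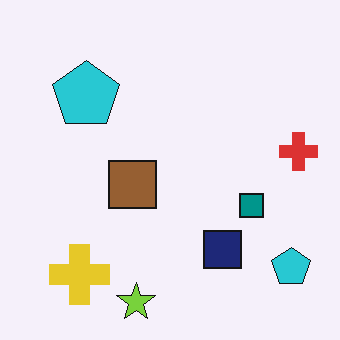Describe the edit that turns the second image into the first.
It was degraded with strong gaussian noise.

Random speckle covers the whole image, including the flat background.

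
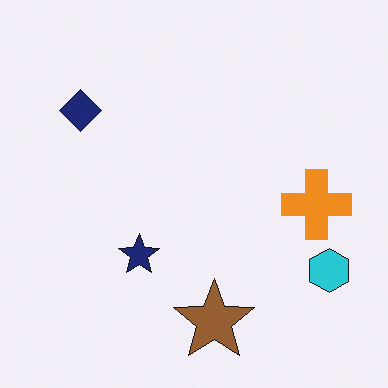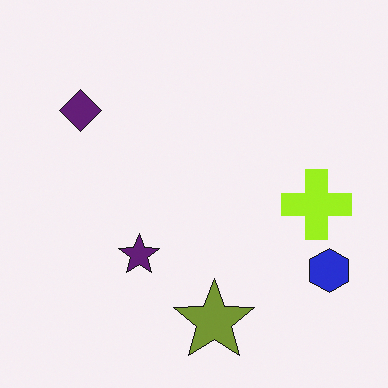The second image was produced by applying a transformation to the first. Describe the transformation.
It was hue-shifted by a small amount.

Every shape's color has rotated by the same amount around the hue wheel — a uniform hue shift.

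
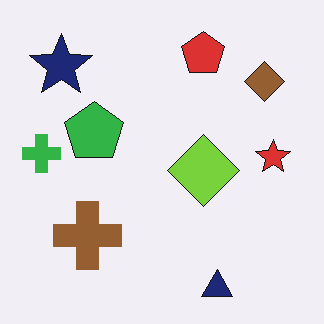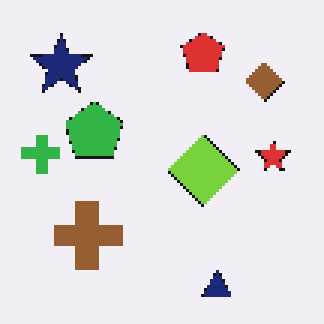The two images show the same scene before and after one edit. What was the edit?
This is the original image lightly pixelated (a mild mosaic effect).

Shapes are reduced to large square blocks; fine edges and outlines are lost — a downscale-then-upscale (mosaic) effect.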